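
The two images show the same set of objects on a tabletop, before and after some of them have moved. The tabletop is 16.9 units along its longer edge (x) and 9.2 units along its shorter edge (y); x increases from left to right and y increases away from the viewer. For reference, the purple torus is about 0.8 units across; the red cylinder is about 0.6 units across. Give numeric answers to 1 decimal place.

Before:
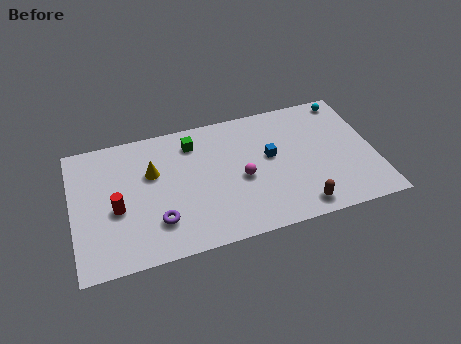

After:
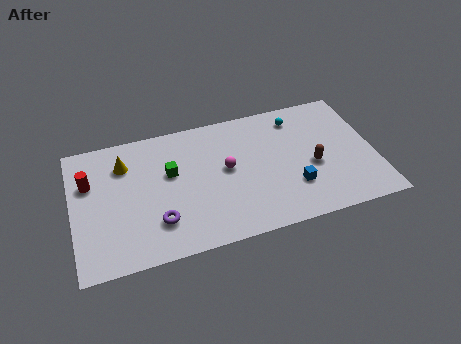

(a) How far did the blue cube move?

2.7

From (11.1, 5.2) to (12.2, 2.7), the blue cube covered √(1.1² + 2.5²) ≈ 2.7 units.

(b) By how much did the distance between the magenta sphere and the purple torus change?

-0.3

They were about 5.1 units apart before and 4.8 after — 0.3 units closer together.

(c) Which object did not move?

the purple torus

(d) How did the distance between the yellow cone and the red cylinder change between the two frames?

-0.7

The distance was about 2.9 in the first image and 2.2 in the second, so they moved 0.7 units closer together.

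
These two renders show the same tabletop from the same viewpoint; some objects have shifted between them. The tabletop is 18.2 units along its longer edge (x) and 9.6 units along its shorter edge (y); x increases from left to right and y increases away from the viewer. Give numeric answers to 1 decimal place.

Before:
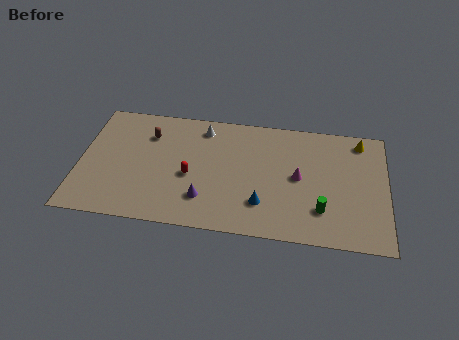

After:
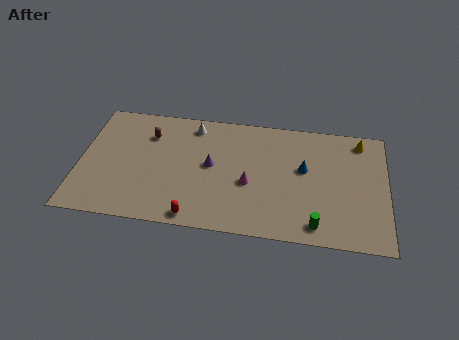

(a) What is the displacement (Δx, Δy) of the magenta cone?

(-2.9, -0.9)

The magenta cone was at about (13.0, 4.9) and moved to about (10.1, 4.0).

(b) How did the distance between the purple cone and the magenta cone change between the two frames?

-3.5

Before: roughly 6.0 units apart; after: 2.5. That's 3.5 units closer together.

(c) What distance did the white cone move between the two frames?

0.6

The white cone was near (7.2, 8.1) before and (6.6, 8.2) after, so it travelled √(0.6² + 0.1²) ≈ 0.6 units.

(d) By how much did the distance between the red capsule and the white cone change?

+3.3

Before: roughly 4.0 units apart; after: 7.3. That's 3.3 units further apart.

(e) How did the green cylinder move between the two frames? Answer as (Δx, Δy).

(-0.3, -1.2)

From the two frames, the green cylinder sits at roughly (14.4, 2.5) before and (14.1, 1.3) after.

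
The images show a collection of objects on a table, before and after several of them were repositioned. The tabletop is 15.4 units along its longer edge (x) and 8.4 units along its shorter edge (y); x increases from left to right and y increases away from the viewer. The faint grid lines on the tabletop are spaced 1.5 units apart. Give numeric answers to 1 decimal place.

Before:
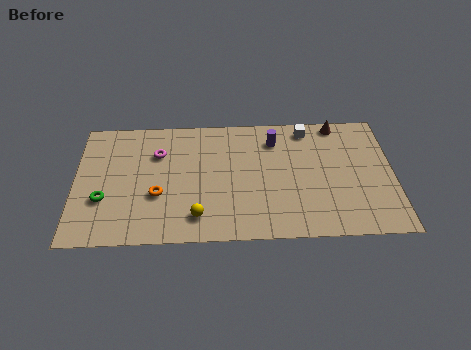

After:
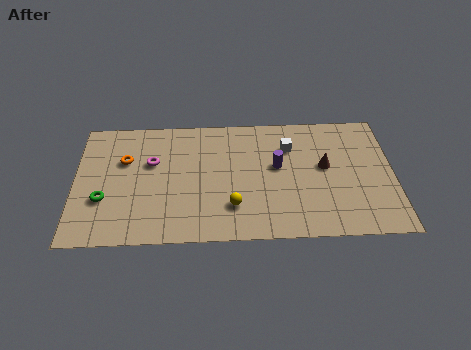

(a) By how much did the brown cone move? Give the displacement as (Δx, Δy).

(-0.7, -2.9)

From the two frames, the brown cone sits at roughly (12.8, 7.6) before and (12.1, 4.7) after.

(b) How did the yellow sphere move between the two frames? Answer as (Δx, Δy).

(1.7, 0.6)

The yellow sphere was at about (5.9, 1.6) and moved to about (7.6, 2.2).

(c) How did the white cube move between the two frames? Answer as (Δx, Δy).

(-0.9, -1.2)

The white cube was at about (11.3, 7.3) and moved to about (10.4, 6.1).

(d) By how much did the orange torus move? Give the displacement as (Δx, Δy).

(-1.6, 2.4)

The orange torus was at about (4.0, 3.1) and moved to about (2.4, 5.5).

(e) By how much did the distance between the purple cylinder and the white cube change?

-0.3

Before: roughly 1.7 units apart; after: 1.4. That's 0.3 units closer together.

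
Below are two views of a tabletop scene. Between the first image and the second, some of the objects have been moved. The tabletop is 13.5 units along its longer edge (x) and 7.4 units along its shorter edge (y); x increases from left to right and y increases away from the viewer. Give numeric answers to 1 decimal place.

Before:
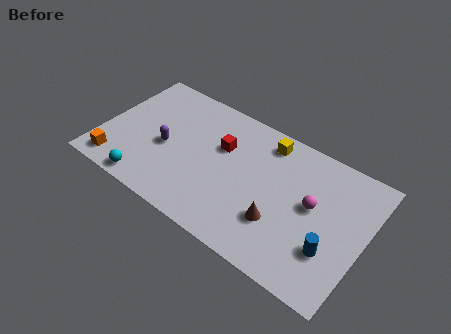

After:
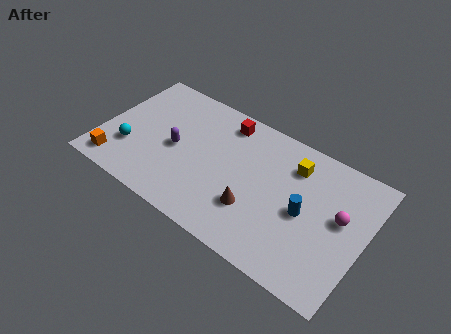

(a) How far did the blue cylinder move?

1.9

The blue cylinder moved from about (12.0, 2.3) to (10.5, 3.5), a distance of √(1.5² + 1.2²) ≈ 1.9.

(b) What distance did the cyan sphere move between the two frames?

1.9

From (2.8, 0.8) to (1.6, 2.3), the cyan sphere covered √(1.2² + 1.5²) ≈ 1.9 units.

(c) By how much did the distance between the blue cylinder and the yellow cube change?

-3.2

Before: roughly 5.6 units apart; after: 2.4. That's 3.2 units closer together.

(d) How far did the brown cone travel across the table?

1.3

From (9.4, 2.3) to (8.1, 2.3), the brown cone covered √(1.3² + 0.0²) ≈ 1.3 units.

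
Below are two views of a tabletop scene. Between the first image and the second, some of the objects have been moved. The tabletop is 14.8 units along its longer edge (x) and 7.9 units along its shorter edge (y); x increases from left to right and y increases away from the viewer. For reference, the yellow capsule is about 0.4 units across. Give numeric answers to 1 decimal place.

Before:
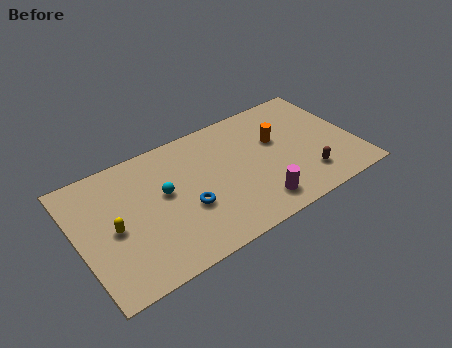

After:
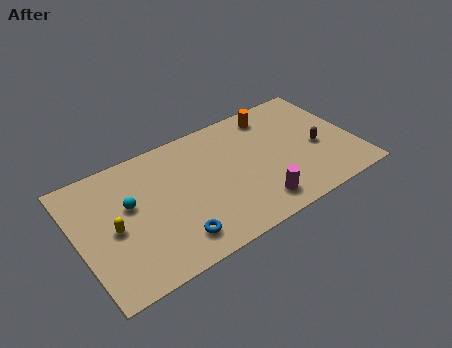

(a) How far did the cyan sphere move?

1.8

The cyan sphere moved from about (4.6, 4.5) to (2.8, 4.7), a distance of √(1.8² + 0.2²) ≈ 1.8.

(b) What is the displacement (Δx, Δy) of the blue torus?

(-0.9, -1.5)

The blue torus was at about (5.6, 3.0) and moved to about (4.7, 1.5).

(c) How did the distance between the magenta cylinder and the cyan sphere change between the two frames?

+1.6

Before: roughly 5.5 units apart; after: 7.1. That's 1.6 units further apart.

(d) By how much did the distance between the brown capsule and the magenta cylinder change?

+1.4

They were about 2.8 units apart before and 4.2 after — 1.4 units further apart.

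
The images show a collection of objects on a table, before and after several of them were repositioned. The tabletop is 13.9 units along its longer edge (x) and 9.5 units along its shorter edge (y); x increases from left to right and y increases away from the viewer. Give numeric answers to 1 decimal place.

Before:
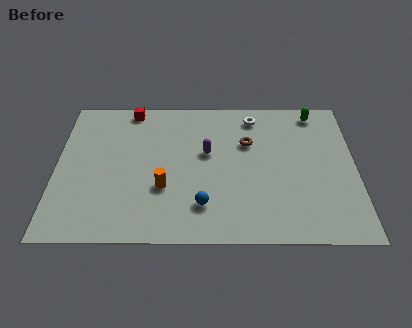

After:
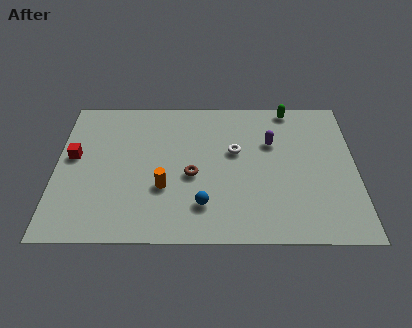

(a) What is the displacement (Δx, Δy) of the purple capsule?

(3.0, 0.7)

From the two frames, the purple capsule sits at roughly (7.0, 5.6) before and (10.0, 6.3) after.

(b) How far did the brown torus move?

3.4

The brown torus moved from about (8.9, 6.3) to (6.3, 4.1), a distance of √(2.6² + 2.2²) ≈ 3.4.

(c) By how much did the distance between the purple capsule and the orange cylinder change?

+2.8

Before: roughly 3.0 units apart; after: 5.8. That's 2.8 units further apart.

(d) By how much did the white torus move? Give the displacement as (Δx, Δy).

(-0.9, -2.4)

From the two frames, the white torus sits at roughly (9.2, 8.1) before and (8.3, 5.7) after.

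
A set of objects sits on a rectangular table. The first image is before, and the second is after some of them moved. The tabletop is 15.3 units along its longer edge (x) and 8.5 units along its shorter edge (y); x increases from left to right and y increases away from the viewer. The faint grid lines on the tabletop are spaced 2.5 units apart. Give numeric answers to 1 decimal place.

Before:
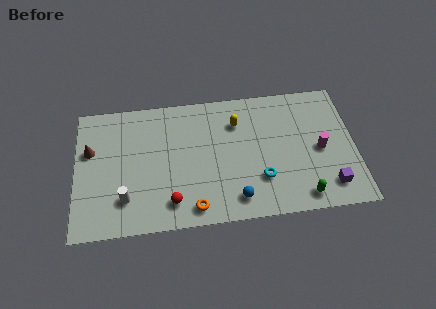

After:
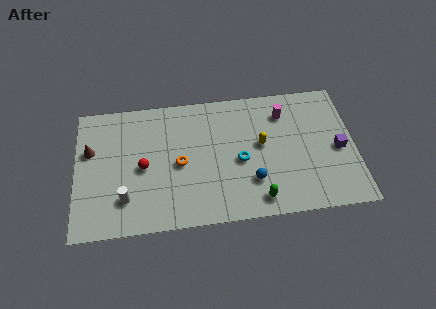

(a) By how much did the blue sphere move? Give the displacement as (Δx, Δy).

(0.9, 1.0)

The blue sphere started near (8.7, 1.4) and ended near (9.6, 2.4).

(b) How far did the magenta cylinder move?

3.2

The magenta cylinder was near (13.4, 4.0) before and (11.5, 6.6) after, so it travelled √(1.9² + 2.6²) ≈ 3.2 units.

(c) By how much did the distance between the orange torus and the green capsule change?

-0.9

Before: roughly 5.9 units apart; after: 5.0. That's 0.9 units closer together.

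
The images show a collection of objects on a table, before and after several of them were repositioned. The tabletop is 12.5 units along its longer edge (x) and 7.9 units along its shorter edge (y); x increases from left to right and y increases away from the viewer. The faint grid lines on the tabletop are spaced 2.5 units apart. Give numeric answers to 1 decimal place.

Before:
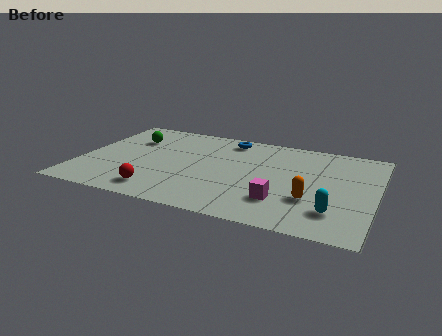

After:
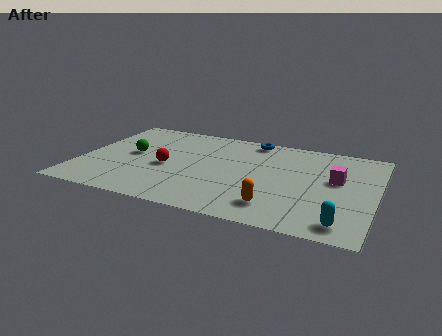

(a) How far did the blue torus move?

1.0

From (6.0, 6.8) to (7.0, 7.1), the blue torus covered √(1.0² + 0.3²) ≈ 1.0 units.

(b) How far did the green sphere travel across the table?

1.4

The green sphere was near (1.9, 5.6) before and (2.1, 4.2) after, so it travelled √(0.2² + 1.4²) ≈ 1.4 units.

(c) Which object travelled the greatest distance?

the magenta cube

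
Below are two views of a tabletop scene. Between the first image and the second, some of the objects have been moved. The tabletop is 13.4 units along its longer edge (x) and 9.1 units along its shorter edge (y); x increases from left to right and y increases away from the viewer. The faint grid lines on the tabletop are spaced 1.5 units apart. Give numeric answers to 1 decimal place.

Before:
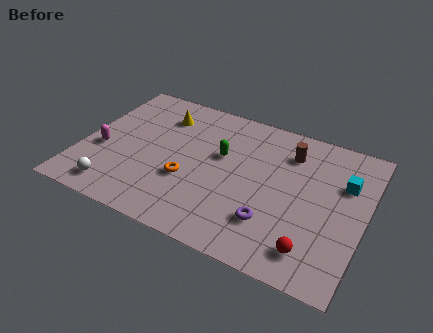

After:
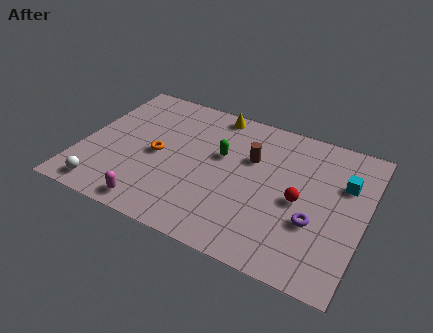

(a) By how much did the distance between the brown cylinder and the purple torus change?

-0.3

Before: roughly 4.6 units apart; after: 4.3. That's 0.3 units closer together.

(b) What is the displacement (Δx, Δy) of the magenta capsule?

(2.9, -2.6)

From the two frames, the magenta capsule sits at roughly (1.0, 3.6) before and (3.9, 1.0) after.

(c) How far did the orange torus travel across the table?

1.9

From (5.2, 3.3) to (3.6, 4.3), the orange torus covered √(1.6² + 1.0²) ≈ 1.9 units.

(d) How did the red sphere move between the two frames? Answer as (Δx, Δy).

(-0.9, 2.6)

The red sphere started near (11.3, 1.6) and ended near (10.4, 4.2).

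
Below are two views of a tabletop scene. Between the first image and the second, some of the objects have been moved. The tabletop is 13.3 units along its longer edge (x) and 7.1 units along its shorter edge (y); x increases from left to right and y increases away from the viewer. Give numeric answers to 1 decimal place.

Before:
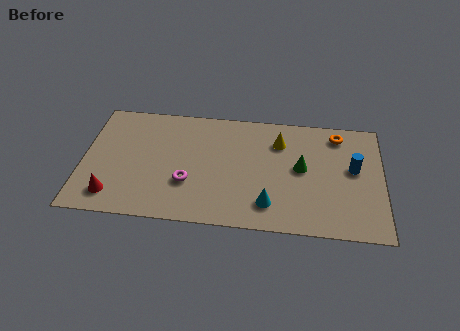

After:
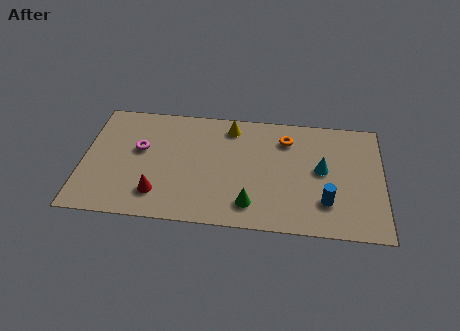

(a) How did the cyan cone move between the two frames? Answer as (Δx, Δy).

(2.3, 2.3)

The cyan cone was at about (8.3, 1.5) and moved to about (10.6, 3.8).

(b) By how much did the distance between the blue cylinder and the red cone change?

-3.5

They were about 10.9 units apart before and 7.4 after — 3.5 units closer together.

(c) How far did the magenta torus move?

2.8

The magenta torus was near (4.7, 2.4) before and (2.5, 4.2) after, so it travelled √(2.2² + 1.8²) ≈ 2.8 units.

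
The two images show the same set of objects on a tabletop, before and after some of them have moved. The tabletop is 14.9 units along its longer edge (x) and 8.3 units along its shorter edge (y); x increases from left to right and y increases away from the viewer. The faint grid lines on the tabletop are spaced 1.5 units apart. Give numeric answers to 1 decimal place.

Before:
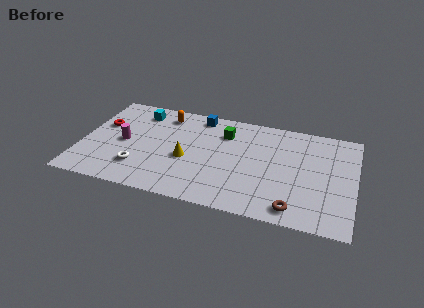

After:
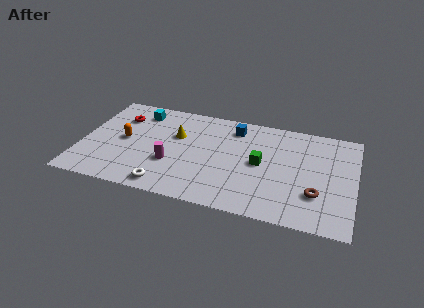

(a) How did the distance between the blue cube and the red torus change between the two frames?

+0.7

They were about 5.6 units apart before and 6.3 after — 0.7 units further apart.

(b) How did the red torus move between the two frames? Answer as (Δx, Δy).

(0.9, 0.9)

From the two frames, the red torus sits at roughly (1.0, 5.2) before and (1.9, 6.1) after.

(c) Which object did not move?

the cyan cube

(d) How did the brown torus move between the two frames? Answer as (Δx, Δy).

(1.1, 1.4)

The brown torus was at about (11.8, 1.1) and moved to about (12.9, 2.5).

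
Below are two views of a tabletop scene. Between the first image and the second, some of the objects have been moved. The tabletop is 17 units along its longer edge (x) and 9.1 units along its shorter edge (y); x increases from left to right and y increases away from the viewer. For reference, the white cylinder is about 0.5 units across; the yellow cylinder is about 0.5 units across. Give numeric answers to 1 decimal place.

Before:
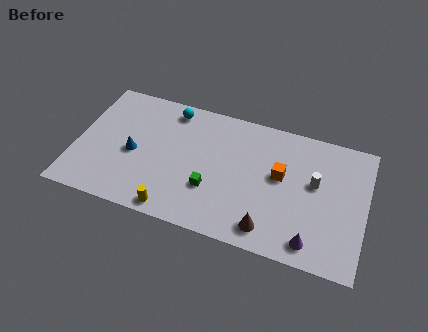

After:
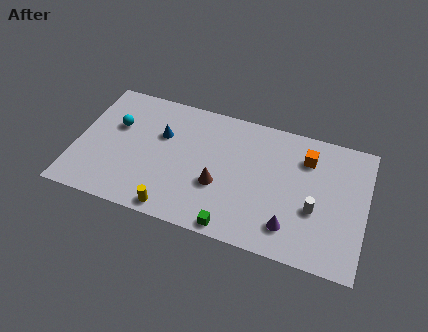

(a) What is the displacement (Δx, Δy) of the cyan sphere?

(-3.1, -2.1)

The cyan sphere started near (5.3, 7.9) and ended near (2.2, 5.8).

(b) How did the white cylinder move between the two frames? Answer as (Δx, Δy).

(0.1, -1.8)

The white cylinder was at about (14.0, 5.3) and moved to about (14.1, 3.5).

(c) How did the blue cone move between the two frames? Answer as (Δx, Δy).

(1.5, 1.8)

The blue cone started near (3.4, 4.1) and ended near (4.9, 5.9).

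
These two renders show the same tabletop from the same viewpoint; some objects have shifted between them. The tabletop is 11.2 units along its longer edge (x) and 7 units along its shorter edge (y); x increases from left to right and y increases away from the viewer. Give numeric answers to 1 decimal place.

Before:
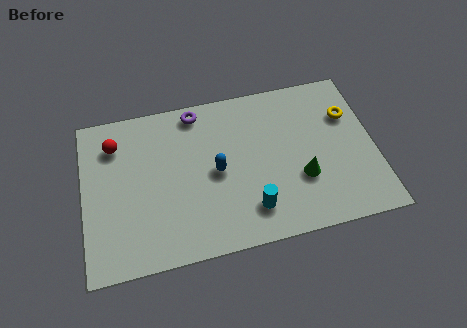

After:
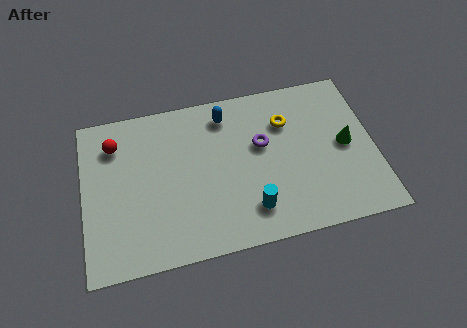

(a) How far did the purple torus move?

3.1

The purple torus was near (4.5, 6.2) before and (6.9, 4.2) after, so it travelled √(2.4² + 2.0²) ≈ 3.1 units.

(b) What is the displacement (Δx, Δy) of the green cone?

(1.8, 1.1)

From the two frames, the green cone sits at roughly (8.3, 2.4) before and (10.1, 3.5) after.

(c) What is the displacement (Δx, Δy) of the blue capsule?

(0.5, 2.4)

The blue capsule was at about (5.1, 3.4) and moved to about (5.6, 5.8).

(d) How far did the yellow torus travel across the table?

2.4

From (10.3, 4.8) to (7.9, 5.0), the yellow torus covered √(2.4² + 0.2²) ≈ 2.4 units.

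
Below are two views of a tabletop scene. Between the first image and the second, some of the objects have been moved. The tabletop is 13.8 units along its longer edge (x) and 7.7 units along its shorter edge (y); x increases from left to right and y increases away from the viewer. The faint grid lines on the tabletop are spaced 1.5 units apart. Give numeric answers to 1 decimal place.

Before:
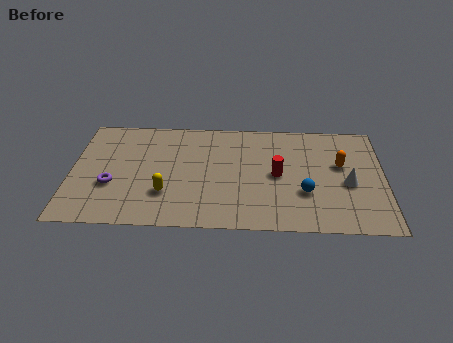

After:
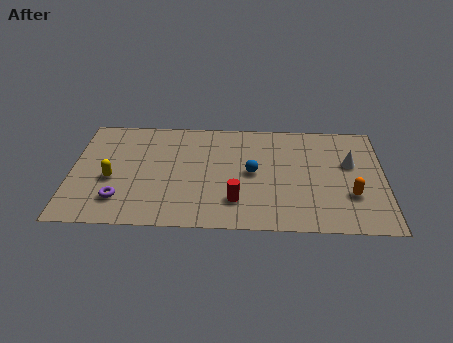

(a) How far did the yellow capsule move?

2.6

The yellow capsule was near (4.2, 2.3) before and (1.8, 3.2) after, so it travelled √(2.4² + 0.9²) ≈ 2.6 units.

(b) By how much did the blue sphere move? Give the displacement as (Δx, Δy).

(-2.3, 1.3)

From the two frames, the blue sphere sits at roughly (10.3, 2.6) before and (8.0, 3.9) after.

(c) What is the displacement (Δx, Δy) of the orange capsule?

(0.4, -2.1)

The orange capsule started near (11.9, 4.6) and ended near (12.3, 2.5).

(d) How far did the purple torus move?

1.1

From (1.8, 2.8) to (2.2, 1.8), the purple torus covered √(0.4² + 1.0²) ≈ 1.1 units.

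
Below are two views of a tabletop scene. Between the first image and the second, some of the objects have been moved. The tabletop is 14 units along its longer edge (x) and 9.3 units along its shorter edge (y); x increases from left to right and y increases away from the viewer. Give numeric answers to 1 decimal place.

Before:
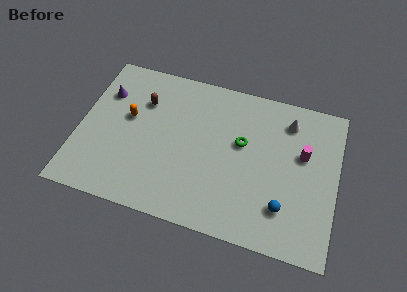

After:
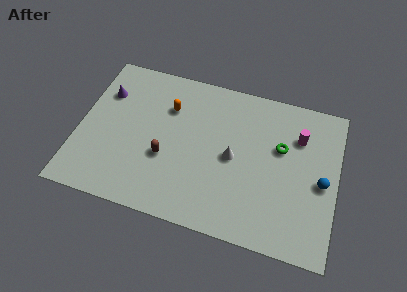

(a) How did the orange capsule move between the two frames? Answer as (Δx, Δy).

(2.1, 1.2)

The orange capsule started near (2.6, 5.4) and ended near (4.7, 6.6).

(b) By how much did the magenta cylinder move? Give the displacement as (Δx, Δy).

(-0.3, 1.0)

The magenta cylinder started near (12.1, 5.7) and ended near (11.8, 6.7).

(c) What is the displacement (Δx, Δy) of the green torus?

(2.1, 0.3)

The green torus was at about (8.8, 5.5) and moved to about (10.9, 5.8).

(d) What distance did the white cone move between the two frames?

4.1

From (11.2, 7.5) to (8.4, 4.5), the white cone covered √(2.8² + 3.0²) ≈ 4.1 units.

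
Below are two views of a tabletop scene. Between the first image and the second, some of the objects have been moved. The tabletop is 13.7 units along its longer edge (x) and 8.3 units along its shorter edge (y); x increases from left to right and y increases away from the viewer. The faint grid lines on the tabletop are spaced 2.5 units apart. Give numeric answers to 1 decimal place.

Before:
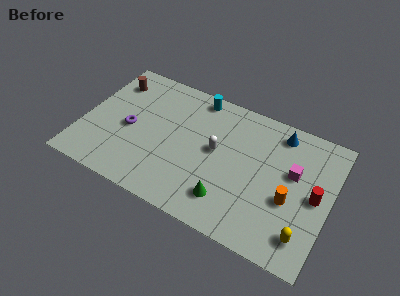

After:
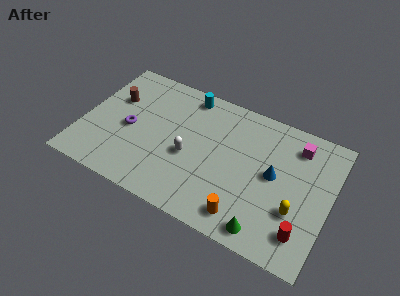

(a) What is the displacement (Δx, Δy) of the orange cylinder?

(-2.2, -2.0)

The orange cylinder started near (11.6, 3.3) and ended near (9.4, 1.3).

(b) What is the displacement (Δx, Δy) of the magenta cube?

(0.0, 1.7)

The magenta cube started near (11.6, 5.0) and ended near (11.6, 6.7).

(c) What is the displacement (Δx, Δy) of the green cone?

(2.2, -0.8)

The green cone was at about (8.4, 1.8) and moved to about (10.6, 1.0).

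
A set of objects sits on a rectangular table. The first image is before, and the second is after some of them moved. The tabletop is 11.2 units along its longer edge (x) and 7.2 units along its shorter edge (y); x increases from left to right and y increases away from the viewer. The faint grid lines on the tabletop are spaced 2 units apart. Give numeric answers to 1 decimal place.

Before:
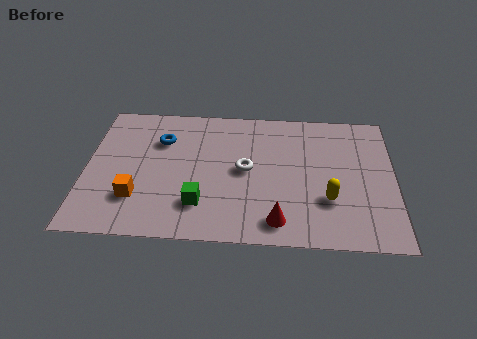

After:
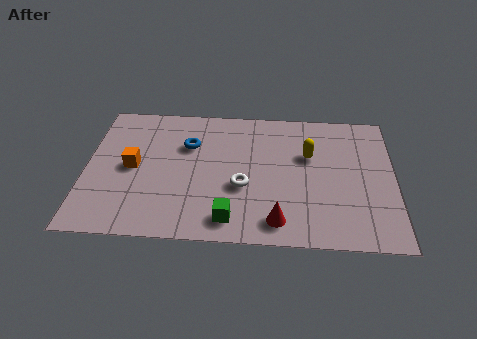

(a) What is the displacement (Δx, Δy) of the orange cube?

(-0.2, 1.6)

The orange cube was at about (1.9, 2.0) and moved to about (1.7, 3.6).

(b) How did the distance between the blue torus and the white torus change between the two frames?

-0.5

The distance was about 3.4 in the first image and 2.9 in the second, so they moved 0.5 units closer together.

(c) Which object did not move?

the red cone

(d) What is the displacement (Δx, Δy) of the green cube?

(1.1, -0.7)

The green cube started near (4.2, 1.8) and ended near (5.3, 1.1).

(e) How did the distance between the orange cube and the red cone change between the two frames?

+0.7

The distance was about 5.2 in the first image and 5.9 in the second, so they moved 0.7 units further apart.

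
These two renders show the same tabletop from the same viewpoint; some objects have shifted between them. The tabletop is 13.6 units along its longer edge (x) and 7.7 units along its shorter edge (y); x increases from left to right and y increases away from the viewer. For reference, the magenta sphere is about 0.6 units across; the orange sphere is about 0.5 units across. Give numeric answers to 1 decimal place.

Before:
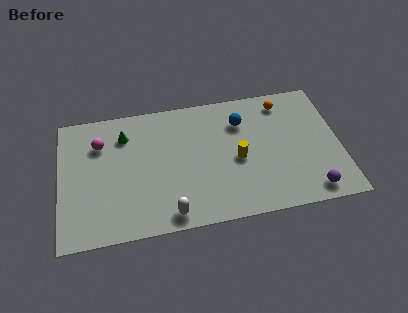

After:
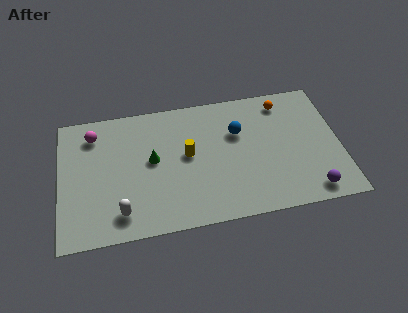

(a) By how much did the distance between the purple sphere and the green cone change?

-1.9

They were about 10.1 units apart before and 8.2 after — 1.9 units closer together.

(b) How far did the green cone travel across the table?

2.1

The green cone moved from about (3.2, 5.9) to (4.5, 4.2), a distance of √(1.3² + 1.7²) ≈ 2.1.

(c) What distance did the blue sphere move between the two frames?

0.6

From (8.9, 5.7) to (8.7, 5.1), the blue sphere covered √(0.2² + 0.6²) ≈ 0.6 units.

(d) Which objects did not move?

the purple sphere and the orange sphere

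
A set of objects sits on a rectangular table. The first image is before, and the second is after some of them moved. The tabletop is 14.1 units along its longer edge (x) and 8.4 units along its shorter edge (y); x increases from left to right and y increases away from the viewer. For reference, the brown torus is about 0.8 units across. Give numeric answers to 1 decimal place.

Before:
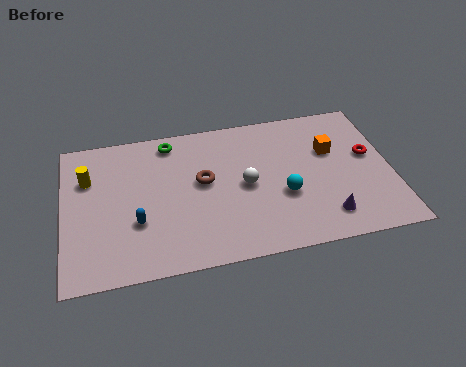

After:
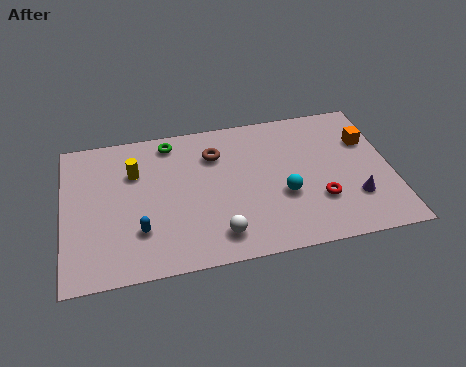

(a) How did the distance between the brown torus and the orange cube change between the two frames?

+1.0

They were about 5.6 units apart before and 6.6 after — 1.0 units further apart.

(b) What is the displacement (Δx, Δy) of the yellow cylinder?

(2.0, 0.0)

The yellow cylinder was at about (1.1, 5.8) and moved to about (3.1, 5.8).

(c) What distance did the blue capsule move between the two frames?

0.5

The blue capsule was near (3.1, 2.9) before and (3.2, 2.4) after, so it travelled √(0.1² + 0.5²) ≈ 0.5 units.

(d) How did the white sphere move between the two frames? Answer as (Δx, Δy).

(-1.3, -2.6)

From the two frames, the white sphere sits at roughly (7.8, 4.1) before and (6.5, 1.5) after.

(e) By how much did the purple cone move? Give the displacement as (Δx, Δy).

(1.3, 0.8)

The purple cone was at about (11.1, 1.6) and moved to about (12.4, 2.4).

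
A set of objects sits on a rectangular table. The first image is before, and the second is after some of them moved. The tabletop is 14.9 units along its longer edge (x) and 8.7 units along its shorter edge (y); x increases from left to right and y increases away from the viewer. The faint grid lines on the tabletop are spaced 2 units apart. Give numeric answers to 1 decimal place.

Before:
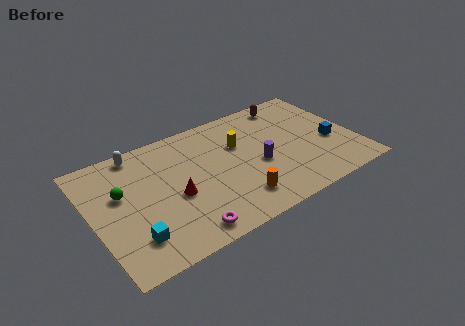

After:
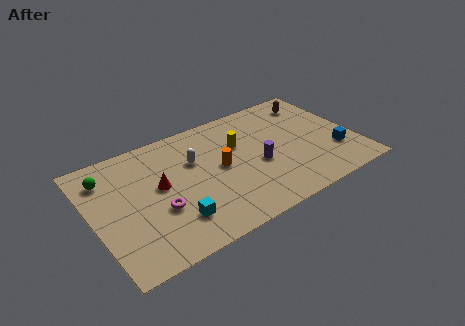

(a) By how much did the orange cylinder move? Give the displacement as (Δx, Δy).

(-0.5, 2.7)

The orange cylinder started near (7.7, 1.8) and ended near (7.2, 4.5).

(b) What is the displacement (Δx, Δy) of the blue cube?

(0.1, -0.9)

From the two frames, the blue cube sits at roughly (13.5, 3.5) before and (13.6, 2.6) after.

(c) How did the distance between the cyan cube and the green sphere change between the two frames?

+2.3

The distance was about 3.3 in the first image and 5.6 in the second, so they moved 2.3 units further apart.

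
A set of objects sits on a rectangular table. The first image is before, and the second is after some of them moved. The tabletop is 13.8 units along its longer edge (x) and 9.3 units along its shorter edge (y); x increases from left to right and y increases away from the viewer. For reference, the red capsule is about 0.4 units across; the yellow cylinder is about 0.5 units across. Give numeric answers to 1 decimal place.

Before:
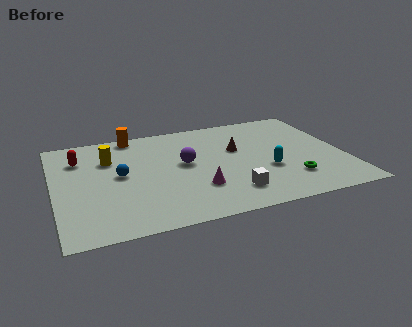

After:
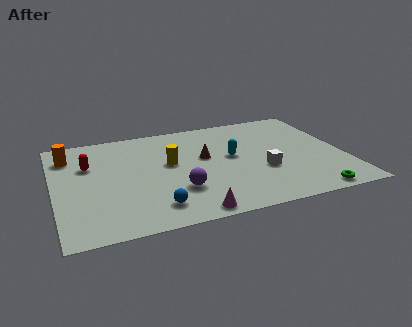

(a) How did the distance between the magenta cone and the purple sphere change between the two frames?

-0.4

Before: roughly 2.4 units apart; after: 2.0. That's 0.4 units closer together.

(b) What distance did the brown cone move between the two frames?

1.6

The brown cone moved from about (8.8, 5.7) to (7.2, 5.4), a distance of √(1.6² + 0.3²) ≈ 1.6.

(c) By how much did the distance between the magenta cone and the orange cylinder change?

+2.0

They were about 6.4 units apart before and 8.4 after — 2.0 units further apart.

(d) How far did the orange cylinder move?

3.4

From (4.0, 8.5) to (0.8, 7.3), the orange cylinder covered √(3.2² + 1.2²) ≈ 3.4 units.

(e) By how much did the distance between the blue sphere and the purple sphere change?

-1.5

They were about 3.1 units apart before and 1.6 after — 1.5 units closer together.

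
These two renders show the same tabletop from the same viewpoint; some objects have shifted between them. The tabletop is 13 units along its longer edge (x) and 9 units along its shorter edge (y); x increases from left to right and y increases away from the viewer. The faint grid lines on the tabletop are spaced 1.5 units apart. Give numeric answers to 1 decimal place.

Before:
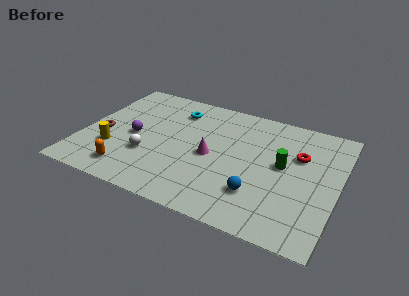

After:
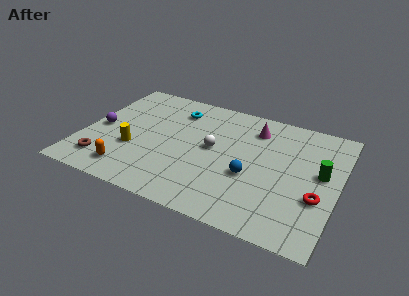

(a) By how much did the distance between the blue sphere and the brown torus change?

-0.8

They were about 8.3 units apart before and 7.5 after — 0.8 units closer together.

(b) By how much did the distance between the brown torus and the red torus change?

+0.7

They were about 10.1 units apart before and 10.8 after — 0.7 units further apart.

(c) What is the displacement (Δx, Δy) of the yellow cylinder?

(1.0, 0.4)

The yellow cylinder was at about (1.7, 2.8) and moved to about (2.7, 3.2).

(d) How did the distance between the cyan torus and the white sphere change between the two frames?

-1.0

Before: roughly 4.2 units apart; after: 3.2. That's 1.0 units closer together.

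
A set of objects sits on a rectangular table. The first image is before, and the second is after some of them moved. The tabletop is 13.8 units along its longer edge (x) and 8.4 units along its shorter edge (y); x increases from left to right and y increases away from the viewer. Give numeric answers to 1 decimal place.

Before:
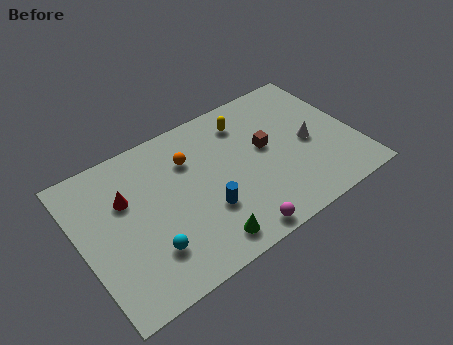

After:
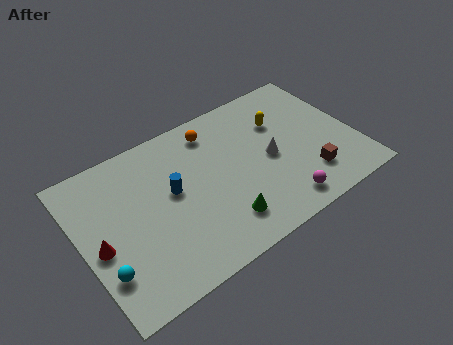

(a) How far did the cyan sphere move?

2.2

From (3.0, 2.2) to (0.8, 2.3), the cyan sphere covered √(2.2² + 0.1²) ≈ 2.2 units.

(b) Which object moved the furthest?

the brown cube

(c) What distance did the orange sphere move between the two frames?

1.7

From (5.7, 6.0) to (7.1, 7.0), the orange sphere covered √(1.4² + 1.0²) ≈ 1.7 units.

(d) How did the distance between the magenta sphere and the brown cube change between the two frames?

-2.7

The distance was about 4.5 in the first image and 1.8 in the second, so they moved 2.7 units closer together.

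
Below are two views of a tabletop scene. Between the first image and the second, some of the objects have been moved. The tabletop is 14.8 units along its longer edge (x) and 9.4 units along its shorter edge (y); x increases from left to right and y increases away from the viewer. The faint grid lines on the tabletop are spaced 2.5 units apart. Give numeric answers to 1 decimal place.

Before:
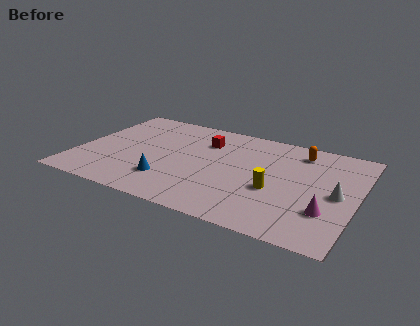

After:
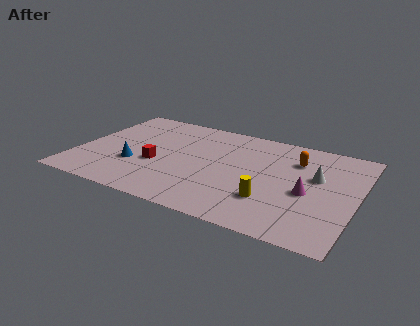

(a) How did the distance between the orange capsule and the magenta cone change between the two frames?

-2.4

The distance was about 5.3 in the first image and 2.9 in the second, so they moved 2.4 units closer together.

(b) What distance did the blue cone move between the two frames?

2.1

The blue cone was near (5.1, 2.4) before and (3.2, 3.2) after, so it travelled √(1.9² + 0.8²) ≈ 2.1 units.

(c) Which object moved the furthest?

the red cube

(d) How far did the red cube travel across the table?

3.9

From (6.5, 6.9) to (4.3, 3.7), the red cube covered √(2.2² + 3.2²) ≈ 3.9 units.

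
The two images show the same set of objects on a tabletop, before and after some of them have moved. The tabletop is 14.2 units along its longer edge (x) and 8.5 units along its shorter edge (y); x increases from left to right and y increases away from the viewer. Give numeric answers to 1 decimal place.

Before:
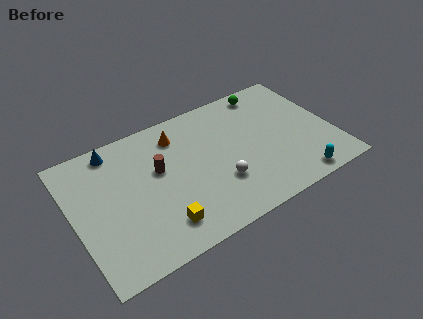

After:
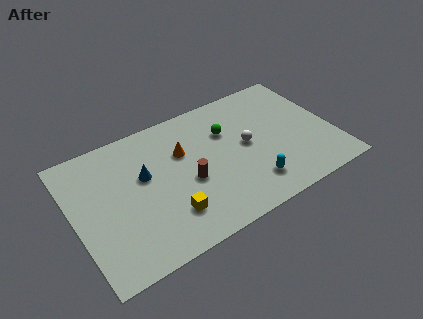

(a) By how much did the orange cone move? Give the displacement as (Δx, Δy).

(0.1, -1.2)

The orange cone was at about (6.0, 6.8) and moved to about (6.1, 5.6).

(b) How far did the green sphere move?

3.1

The green sphere moved from about (11.2, 7.5) to (8.6, 5.8), a distance of √(2.6² + 1.7²) ≈ 3.1.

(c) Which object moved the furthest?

the green sphere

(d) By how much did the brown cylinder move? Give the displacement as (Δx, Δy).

(1.4, -1.5)

The brown cylinder was at about (4.7, 5.1) and moved to about (6.1, 3.6).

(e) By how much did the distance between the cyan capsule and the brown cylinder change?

-4.5

They were about 8.2 units apart before and 3.7 after — 4.5 units closer together.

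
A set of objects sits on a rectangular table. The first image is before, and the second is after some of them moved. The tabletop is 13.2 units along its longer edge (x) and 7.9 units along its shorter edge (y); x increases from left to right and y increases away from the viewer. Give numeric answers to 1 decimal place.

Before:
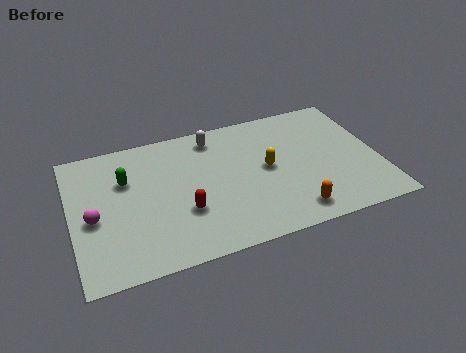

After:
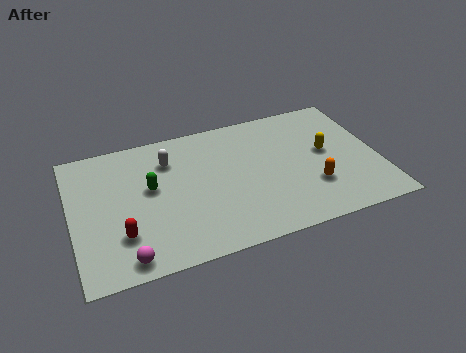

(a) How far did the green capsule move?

1.3

From (2.4, 5.3) to (3.4, 4.5), the green capsule covered √(1.0² + 0.8²) ≈ 1.3 units.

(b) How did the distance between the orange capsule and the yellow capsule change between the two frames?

-0.9

The distance was about 3.0 in the first image and 2.1 in the second, so they moved 0.9 units closer together.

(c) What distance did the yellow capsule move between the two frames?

2.6

The yellow capsule was near (8.4, 4.1) before and (11.0, 4.3) after, so it travelled √(2.6² + 0.2²) ≈ 2.6 units.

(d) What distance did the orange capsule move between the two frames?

1.6

The orange capsule moved from about (9.2, 1.2) to (10.2, 2.4), a distance of √(1.0² + 1.2²) ≈ 1.6.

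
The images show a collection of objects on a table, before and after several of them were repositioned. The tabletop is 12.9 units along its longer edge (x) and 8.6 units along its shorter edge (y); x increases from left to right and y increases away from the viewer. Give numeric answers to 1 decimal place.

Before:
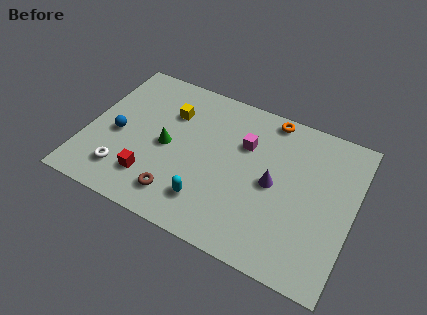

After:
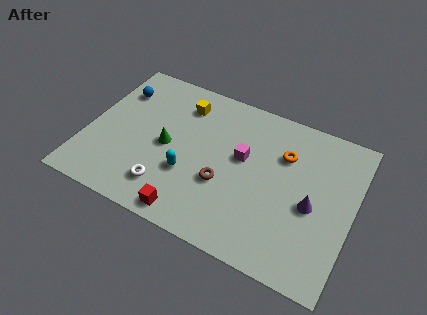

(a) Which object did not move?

the green cone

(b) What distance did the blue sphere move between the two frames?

2.6

The blue sphere was near (1.5, 3.8) before and (1.1, 6.4) after, so it travelled √(0.4² + 2.6²) ≈ 2.6 units.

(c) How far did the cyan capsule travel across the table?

1.6

From (6.2, 1.9) to (5.1, 3.0), the cyan capsule covered √(1.1² + 1.1²) ≈ 1.6 units.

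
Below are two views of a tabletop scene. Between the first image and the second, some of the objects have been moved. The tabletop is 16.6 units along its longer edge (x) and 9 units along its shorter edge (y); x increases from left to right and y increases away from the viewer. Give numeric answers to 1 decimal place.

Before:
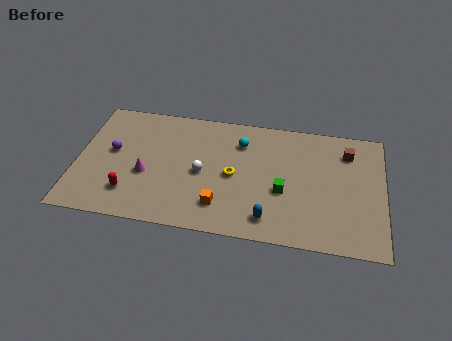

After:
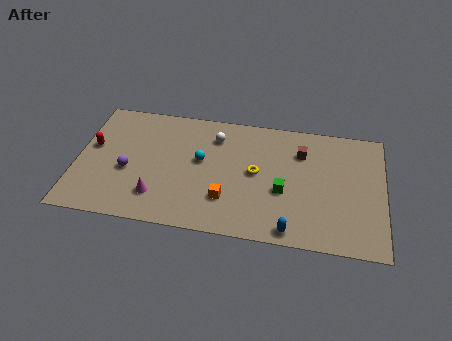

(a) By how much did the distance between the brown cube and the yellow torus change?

-3.6

The distance was about 6.7 in the first image and 3.1 in the second, so they moved 3.6 units closer together.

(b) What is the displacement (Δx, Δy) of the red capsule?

(-2.2, 3.1)

From the two frames, the red capsule sits at roughly (3.0, 2.1) before and (0.8, 5.2) after.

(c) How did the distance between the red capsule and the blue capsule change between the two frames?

+4.2

They were about 7.5 units apart before and 11.7 after — 4.2 units further apart.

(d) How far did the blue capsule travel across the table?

1.3

The blue capsule moved from about (10.5, 1.5) to (11.7, 0.9), a distance of √(1.2² + 0.6²) ≈ 1.3.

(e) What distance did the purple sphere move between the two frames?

1.6

From (1.9, 5.0) to (2.8, 3.7), the purple sphere covered √(0.9² + 1.3²) ≈ 1.6 units.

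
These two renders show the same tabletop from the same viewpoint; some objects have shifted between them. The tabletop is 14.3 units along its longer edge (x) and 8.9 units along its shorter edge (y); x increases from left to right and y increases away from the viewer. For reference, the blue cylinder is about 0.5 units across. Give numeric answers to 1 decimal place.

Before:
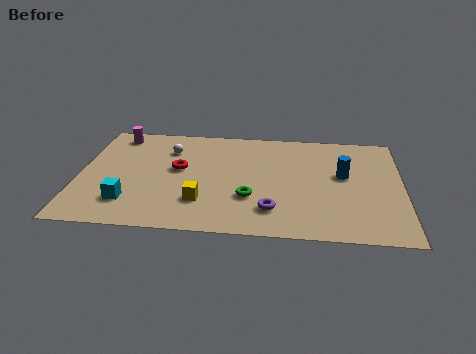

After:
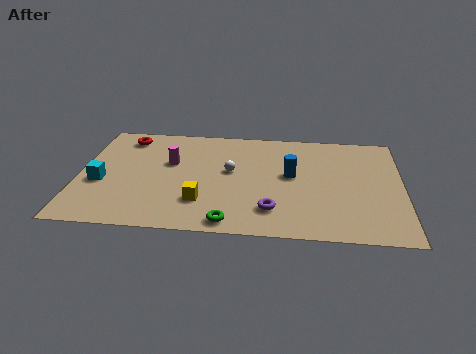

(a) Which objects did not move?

the yellow cube and the purple torus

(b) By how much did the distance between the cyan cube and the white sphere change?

+1.1

The distance was about 4.8 in the first image and 5.9 in the second, so they moved 1.1 units further apart.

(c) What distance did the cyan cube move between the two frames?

2.0

The cyan cube moved from about (2.3, 2.1) to (1.0, 3.6), a distance of √(1.3² + 1.5²) ≈ 2.0.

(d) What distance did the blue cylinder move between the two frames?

2.3

The blue cylinder was near (11.7, 5.1) before and (9.4, 4.9) after, so it travelled √(2.3² + 0.2²) ≈ 2.3 units.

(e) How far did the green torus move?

2.2

The green torus was near (7.6, 2.9) before and (6.8, 0.9) after, so it travelled √(0.8² + 2.0²) ≈ 2.2 units.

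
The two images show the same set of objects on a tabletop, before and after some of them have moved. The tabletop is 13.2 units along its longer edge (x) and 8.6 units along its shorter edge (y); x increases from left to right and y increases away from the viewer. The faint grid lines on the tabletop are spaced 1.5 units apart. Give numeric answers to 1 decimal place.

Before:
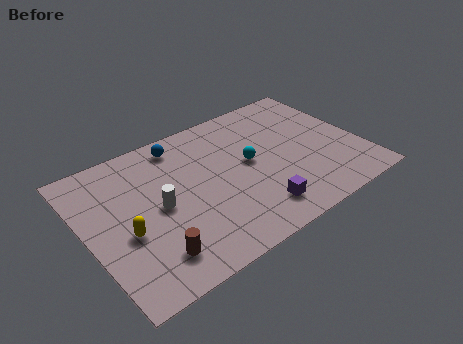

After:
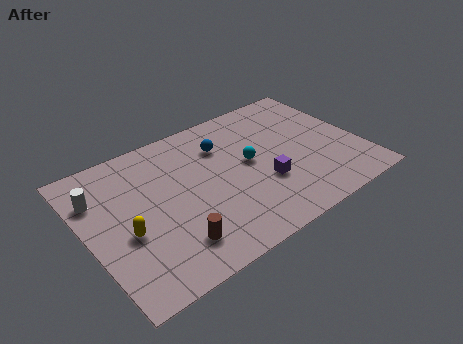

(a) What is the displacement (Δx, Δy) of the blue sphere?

(1.9, -1.1)

The blue sphere started near (5.0, 7.4) and ended near (6.9, 6.3).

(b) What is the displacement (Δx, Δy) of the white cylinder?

(-2.6, 2.0)

The white cylinder was at about (3.4, 4.2) and moved to about (0.8, 6.2).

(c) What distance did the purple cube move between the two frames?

1.6

From (7.6, 1.6) to (8.3, 3.0), the purple cube covered √(0.7² + 1.4²) ≈ 1.6 units.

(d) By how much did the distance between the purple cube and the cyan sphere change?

-1.4

They were about 3.0 units apart before and 1.6 after — 1.4 units closer together.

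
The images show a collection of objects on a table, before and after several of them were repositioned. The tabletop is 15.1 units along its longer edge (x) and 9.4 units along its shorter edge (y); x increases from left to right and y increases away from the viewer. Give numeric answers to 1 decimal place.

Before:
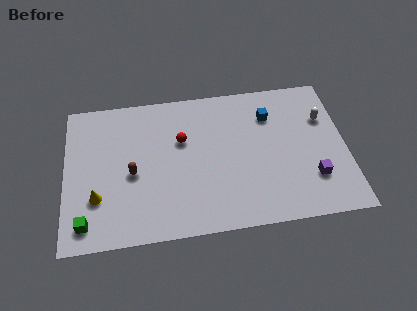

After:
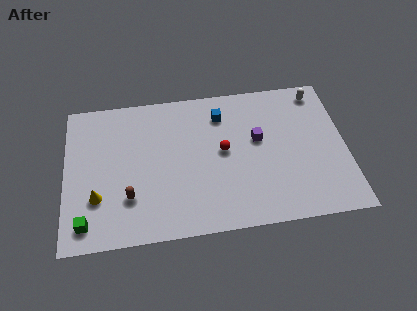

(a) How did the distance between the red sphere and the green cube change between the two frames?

+1.3

Before: roughly 6.9 units apart; after: 8.2. That's 1.3 units further apart.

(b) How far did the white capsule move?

1.8

The white capsule moved from about (14.0, 6.4) to (13.8, 8.2), a distance of √(0.2² + 1.8²) ≈ 1.8.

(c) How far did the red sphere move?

2.4

The red sphere moved from about (6.3, 6.0) to (8.5, 5.0), a distance of √(2.2² + 1.0²) ≈ 2.4.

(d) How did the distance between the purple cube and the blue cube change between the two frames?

-2.2

The distance was about 4.9 in the first image and 2.7 in the second, so they moved 2.2 units closer together.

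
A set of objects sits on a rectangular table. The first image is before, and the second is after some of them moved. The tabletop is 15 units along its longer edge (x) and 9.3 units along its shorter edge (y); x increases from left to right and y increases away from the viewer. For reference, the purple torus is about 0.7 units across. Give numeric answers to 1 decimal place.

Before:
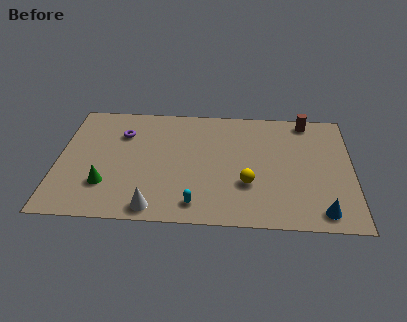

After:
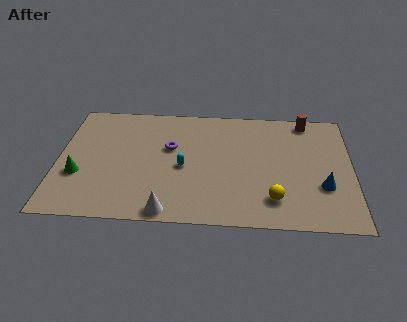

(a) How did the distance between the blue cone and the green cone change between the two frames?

+1.4

Before: roughly 11.0 units apart; after: 12.4. That's 1.4 units further apart.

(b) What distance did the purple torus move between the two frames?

2.7

The purple torus moved from about (3.2, 6.7) to (5.7, 5.7), a distance of √(2.5² + 1.0²) ≈ 2.7.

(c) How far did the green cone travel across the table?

1.6

The green cone was near (2.5, 2.6) before and (1.1, 3.3) after, so it travelled √(1.4² + 0.7²) ≈ 1.6 units.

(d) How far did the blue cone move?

1.9

From (13.4, 1.2) to (13.5, 3.1), the blue cone covered √(0.1² + 1.9²) ≈ 1.9 units.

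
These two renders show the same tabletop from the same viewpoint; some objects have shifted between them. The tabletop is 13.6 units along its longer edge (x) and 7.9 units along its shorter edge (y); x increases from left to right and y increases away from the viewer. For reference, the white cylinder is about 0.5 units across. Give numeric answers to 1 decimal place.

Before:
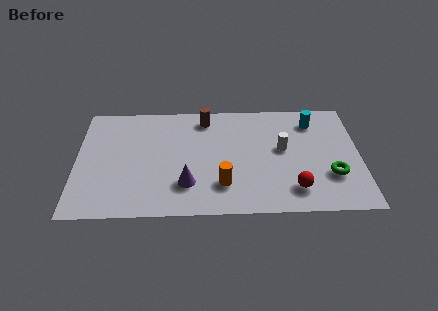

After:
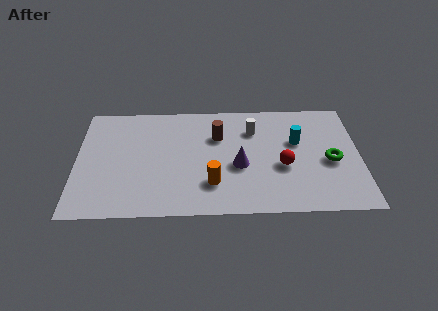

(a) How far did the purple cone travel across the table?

2.8

From (5.3, 2.1) to (7.8, 3.3), the purple cone covered √(2.5² + 1.2²) ≈ 2.8 units.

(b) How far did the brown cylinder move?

1.4

From (6.2, 6.7) to (6.8, 5.4), the brown cylinder covered √(0.6² + 1.3²) ≈ 1.4 units.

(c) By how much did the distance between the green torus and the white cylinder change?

+1.4

They were about 3.0 units apart before and 4.4 after — 1.4 units further apart.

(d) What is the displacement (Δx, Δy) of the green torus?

(0.0, 1.0)

The green torus started near (12.2, 2.5) and ended near (12.2, 3.5).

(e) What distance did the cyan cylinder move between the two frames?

1.6

From (11.4, 6.3) to (10.6, 4.9), the cyan cylinder covered √(0.8² + 1.4²) ≈ 1.6 units.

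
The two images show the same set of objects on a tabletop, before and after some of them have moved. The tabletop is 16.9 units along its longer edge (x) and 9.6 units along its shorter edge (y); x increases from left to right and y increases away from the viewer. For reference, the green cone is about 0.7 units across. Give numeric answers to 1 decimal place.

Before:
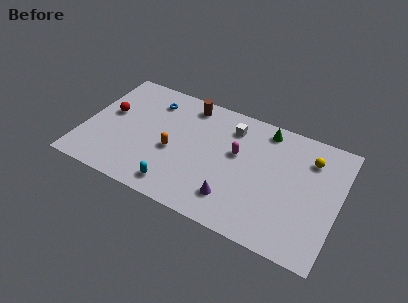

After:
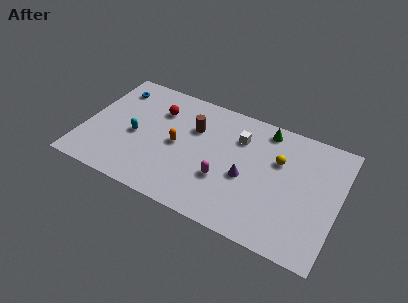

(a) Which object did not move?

the green cone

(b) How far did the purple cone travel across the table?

2.1

From (10.3, 2.1) to (10.9, 4.1), the purple cone covered √(0.6² + 2.0²) ≈ 2.1 units.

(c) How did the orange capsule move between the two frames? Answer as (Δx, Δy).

(0.2, 0.6)

From the two frames, the orange capsule sits at roughly (6.0, 4.1) before and (6.2, 4.7) after.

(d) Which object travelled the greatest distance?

the cyan capsule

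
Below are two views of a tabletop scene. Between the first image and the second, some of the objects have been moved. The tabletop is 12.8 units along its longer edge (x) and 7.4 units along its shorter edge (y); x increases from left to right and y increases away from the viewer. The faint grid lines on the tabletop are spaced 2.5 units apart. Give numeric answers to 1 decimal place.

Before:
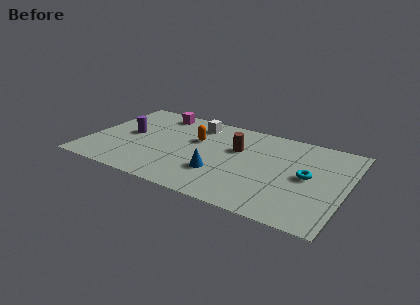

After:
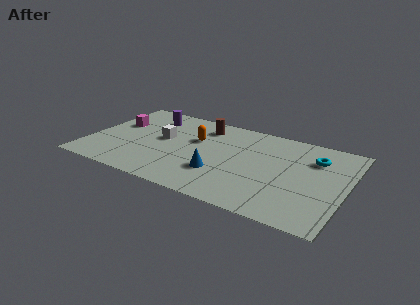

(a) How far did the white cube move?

2.4

From (5.0, 6.1) to (3.6, 4.1), the white cube covered √(1.4² + 2.0²) ≈ 2.4 units.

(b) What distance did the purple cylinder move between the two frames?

2.1

The purple cylinder moved from about (1.9, 3.9) to (2.7, 5.8), a distance of √(0.8² + 1.9²) ≈ 2.1.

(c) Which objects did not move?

the orange capsule and the blue cone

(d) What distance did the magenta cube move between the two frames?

2.5

From (3.0, 6.4) to (1.2, 4.6), the magenta cube covered √(1.8² + 1.8²) ≈ 2.5 units.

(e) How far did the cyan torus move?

1.6

From (10.9, 3.8) to (11.1, 5.4), the cyan torus covered √(0.2² + 1.6²) ≈ 1.6 units.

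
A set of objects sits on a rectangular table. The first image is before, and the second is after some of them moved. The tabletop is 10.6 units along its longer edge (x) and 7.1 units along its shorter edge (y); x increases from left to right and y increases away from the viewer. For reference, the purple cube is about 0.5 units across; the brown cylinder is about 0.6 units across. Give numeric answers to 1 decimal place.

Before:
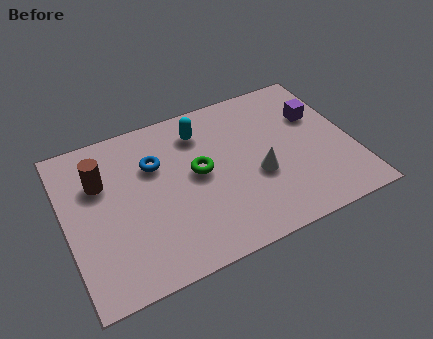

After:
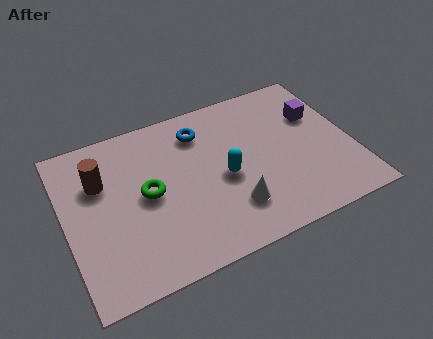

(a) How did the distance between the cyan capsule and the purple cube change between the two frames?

-0.4

Before: roughly 4.4 units apart; after: 4.0. That's 0.4 units closer together.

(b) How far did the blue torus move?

2.0

The blue torus was near (3.4, 4.8) before and (5.2, 5.6) after, so it travelled √(1.8² + 0.8²) ≈ 2.0 units.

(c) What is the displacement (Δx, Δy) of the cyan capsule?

(0.6, -2.4)

The cyan capsule was at about (5.2, 5.6) and moved to about (5.8, 3.2).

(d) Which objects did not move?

the brown cylinder and the purple cube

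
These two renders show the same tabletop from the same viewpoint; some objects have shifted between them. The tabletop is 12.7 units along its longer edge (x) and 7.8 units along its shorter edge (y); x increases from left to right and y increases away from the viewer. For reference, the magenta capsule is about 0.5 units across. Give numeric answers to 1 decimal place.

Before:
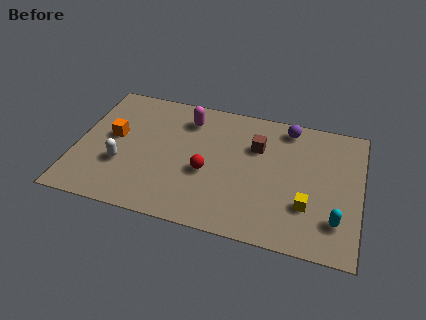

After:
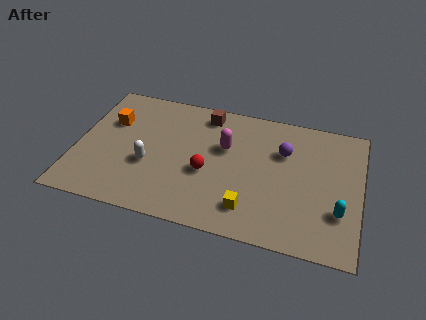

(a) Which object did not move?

the red sphere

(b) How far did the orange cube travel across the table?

0.9

The orange cube was near (1.6, 4.3) before and (1.4, 5.2) after, so it travelled √(0.2² + 0.9²) ≈ 0.9 units.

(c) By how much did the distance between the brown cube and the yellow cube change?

+1.8

They were about 3.8 units apart before and 5.6 after — 1.8 units further apart.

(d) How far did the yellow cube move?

2.6

The yellow cube moved from about (10.4, 2.4) to (7.9, 1.6), a distance of √(2.5² + 0.8²) ≈ 2.6.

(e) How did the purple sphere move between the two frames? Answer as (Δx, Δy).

(-0.1, -1.5)

The purple sphere started near (9.3, 6.8) and ended near (9.2, 5.3).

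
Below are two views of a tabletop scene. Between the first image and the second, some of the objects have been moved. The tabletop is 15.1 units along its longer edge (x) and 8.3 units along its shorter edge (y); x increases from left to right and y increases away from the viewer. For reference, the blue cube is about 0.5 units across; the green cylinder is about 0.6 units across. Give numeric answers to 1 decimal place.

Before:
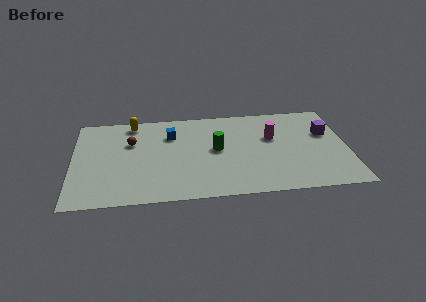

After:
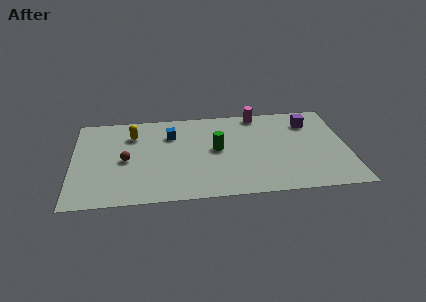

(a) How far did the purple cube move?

1.4

From (14.0, 5.3) to (13.1, 6.4), the purple cube covered √(0.9² + 1.1²) ≈ 1.4 units.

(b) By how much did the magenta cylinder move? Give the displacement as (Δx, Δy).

(-0.7, 2.3)

The magenta cylinder was at about (11.0, 5.2) and moved to about (10.3, 7.5).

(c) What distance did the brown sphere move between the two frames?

1.6

The brown sphere moved from about (3.2, 5.5) to (2.9, 3.9), a distance of √(0.3² + 1.6²) ≈ 1.6.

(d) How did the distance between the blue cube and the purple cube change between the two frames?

-0.9

Before: roughly 8.6 units apart; after: 7.7. That's 0.9 units closer together.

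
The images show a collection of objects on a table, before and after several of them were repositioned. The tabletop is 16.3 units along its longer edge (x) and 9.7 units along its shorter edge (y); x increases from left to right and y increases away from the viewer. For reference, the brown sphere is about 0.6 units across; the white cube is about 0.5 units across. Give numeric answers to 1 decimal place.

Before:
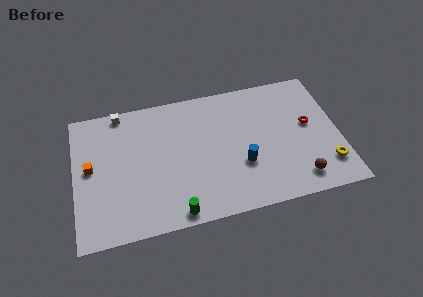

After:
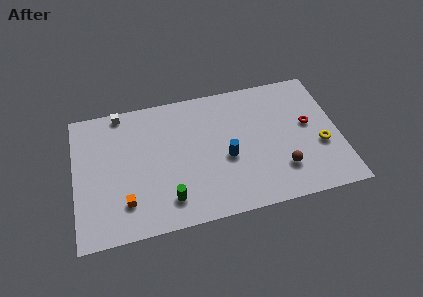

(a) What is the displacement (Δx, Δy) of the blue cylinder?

(-0.9, 0.7)

The blue cylinder was at about (10.2, 3.4) and moved to about (9.3, 4.1).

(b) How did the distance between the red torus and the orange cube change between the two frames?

-1.6

The distance was about 13.5 in the first image and 11.9 in the second, so they moved 1.6 units closer together.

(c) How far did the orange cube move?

3.5

The orange cube moved from about (1.0, 5.2) to (3.0, 2.3), a distance of √(2.0² + 2.9²) ≈ 3.5.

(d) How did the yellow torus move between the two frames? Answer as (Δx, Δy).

(-0.3, 1.5)

The yellow torus started near (15.4, 2.2) and ended near (15.1, 3.7).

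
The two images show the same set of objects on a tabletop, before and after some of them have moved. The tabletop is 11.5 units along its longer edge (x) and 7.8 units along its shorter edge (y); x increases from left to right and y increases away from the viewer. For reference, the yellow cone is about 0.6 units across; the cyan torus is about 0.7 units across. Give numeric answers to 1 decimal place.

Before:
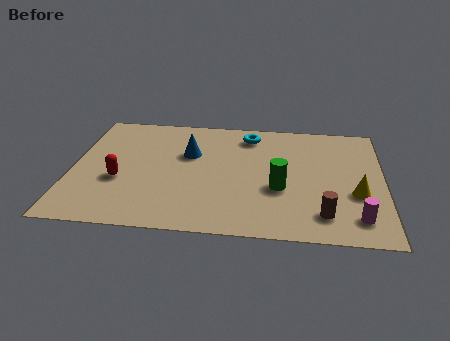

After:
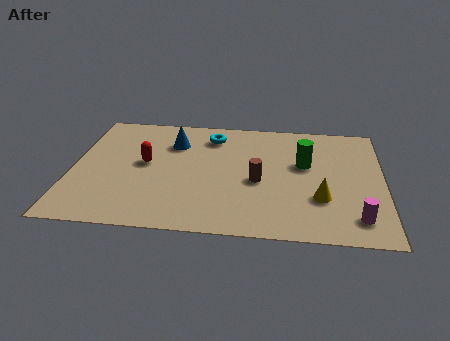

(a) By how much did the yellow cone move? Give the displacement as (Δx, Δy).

(-1.3, -0.4)

The yellow cone started near (10.5, 2.9) and ended near (9.2, 2.5).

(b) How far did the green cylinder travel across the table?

1.9

From (7.7, 3.0) to (8.6, 4.7), the green cylinder covered √(0.9² + 1.7²) ≈ 1.9 units.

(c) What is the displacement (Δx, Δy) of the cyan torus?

(-1.4, -0.2)

The cyan torus was at about (6.5, 6.5) and moved to about (5.1, 6.3).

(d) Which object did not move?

the magenta cylinder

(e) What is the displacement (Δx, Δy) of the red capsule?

(0.9, 1.2)

From the two frames, the red capsule sits at roughly (1.8, 3.0) before and (2.7, 4.2) after.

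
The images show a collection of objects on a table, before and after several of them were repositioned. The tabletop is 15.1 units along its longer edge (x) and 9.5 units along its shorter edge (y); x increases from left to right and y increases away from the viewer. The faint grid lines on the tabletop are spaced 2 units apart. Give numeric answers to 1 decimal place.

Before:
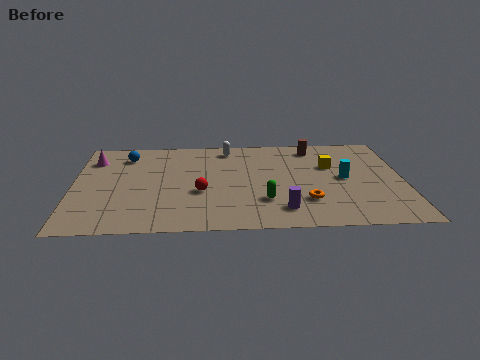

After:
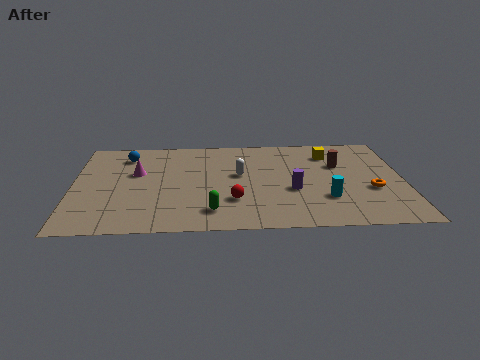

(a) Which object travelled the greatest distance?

the orange torus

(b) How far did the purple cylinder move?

2.0

From (9.5, 1.8) to (10.0, 3.7), the purple cylinder covered √(0.5² + 1.9²) ≈ 2.0 units.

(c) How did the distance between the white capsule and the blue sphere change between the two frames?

+0.9

The distance was about 4.7 in the first image and 5.6 in the second, so they moved 0.9 units further apart.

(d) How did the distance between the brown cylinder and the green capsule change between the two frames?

+1.5

They were about 5.9 units apart before and 7.4 after — 1.5 units further apart.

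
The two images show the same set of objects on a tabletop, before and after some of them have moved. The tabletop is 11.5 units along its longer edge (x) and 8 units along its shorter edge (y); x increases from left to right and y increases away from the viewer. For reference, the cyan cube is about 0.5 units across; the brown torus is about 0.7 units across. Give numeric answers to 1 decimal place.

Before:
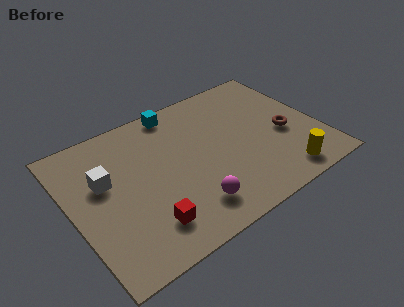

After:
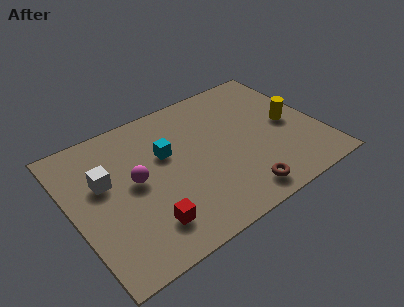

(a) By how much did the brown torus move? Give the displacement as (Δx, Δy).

(-2.7, -2.3)

The brown torus started near (9.9, 3.4) and ended near (7.2, 1.1).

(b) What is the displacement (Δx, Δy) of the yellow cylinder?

(0.9, 2.8)

From the two frames, the yellow cylinder sits at roughly (9.3, 1.1) before and (10.2, 3.9) after.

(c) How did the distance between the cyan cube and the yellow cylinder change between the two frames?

-1.4

They were about 7.2 units apart before and 5.8 after — 1.4 units closer together.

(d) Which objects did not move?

the white cube and the red cube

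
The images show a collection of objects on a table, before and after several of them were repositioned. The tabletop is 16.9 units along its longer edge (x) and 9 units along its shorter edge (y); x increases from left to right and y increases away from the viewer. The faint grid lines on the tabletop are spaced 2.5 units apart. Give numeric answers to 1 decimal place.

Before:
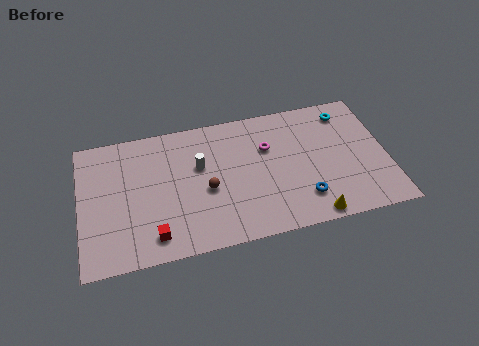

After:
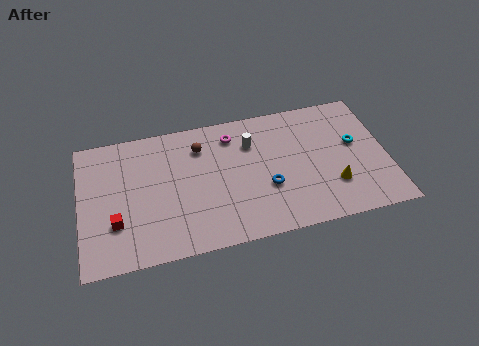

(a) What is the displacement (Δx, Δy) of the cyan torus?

(0.3, -2.3)

The cyan torus was at about (14.9, 7.5) and moved to about (15.2, 5.2).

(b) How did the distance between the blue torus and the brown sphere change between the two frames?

-0.5

They were about 5.5 units apart before and 5.0 after — 0.5 units closer together.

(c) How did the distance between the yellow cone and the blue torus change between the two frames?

+2.3

The distance was about 1.4 in the first image and 3.7 in the second, so they moved 2.3 units further apart.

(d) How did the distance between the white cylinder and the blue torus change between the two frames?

-3.2

The distance was about 6.5 in the first image and 3.3 in the second, so they moved 3.2 units closer together.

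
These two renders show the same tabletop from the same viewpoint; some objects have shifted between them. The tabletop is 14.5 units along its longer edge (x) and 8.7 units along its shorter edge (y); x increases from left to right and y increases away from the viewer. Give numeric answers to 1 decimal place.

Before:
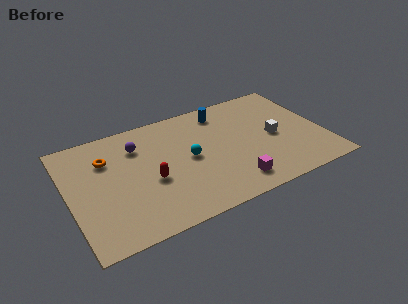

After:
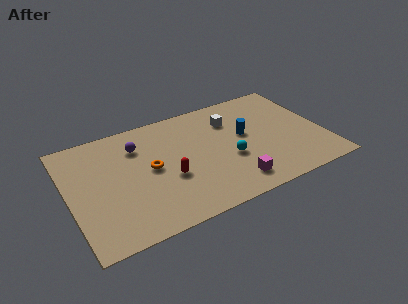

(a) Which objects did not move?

the magenta cube and the purple sphere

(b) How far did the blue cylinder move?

2.6

The blue cylinder moved from about (9.1, 7.3) to (10.1, 4.9), a distance of √(1.0² + 2.4²) ≈ 2.6.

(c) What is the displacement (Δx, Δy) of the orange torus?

(2.3, -1.7)

The orange torus started near (2.3, 6.2) and ended near (4.6, 4.5).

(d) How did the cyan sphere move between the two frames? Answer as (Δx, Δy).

(2.2, -1.0)

From the two frames, the cyan sphere sits at roughly (6.8, 4.4) before and (9.0, 3.4) after.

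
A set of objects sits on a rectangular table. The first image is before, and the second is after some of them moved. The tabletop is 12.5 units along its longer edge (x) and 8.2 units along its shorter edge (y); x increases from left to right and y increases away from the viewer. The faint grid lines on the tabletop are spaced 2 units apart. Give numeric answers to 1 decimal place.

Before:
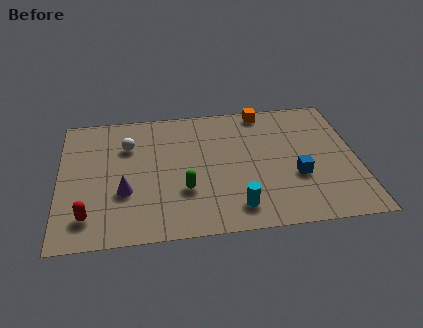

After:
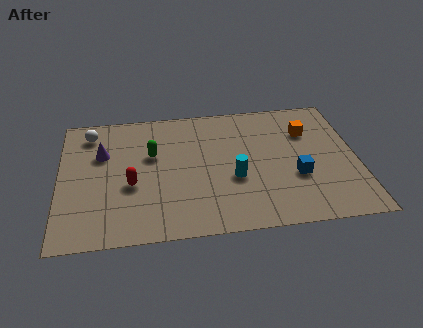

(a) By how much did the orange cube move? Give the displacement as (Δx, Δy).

(1.8, -1.6)

From the two frames, the orange cube sits at roughly (8.7, 7.4) before and (10.5, 5.8) after.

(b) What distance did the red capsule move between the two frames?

2.5

From (1.2, 1.6) to (3.0, 3.3), the red capsule covered √(1.8² + 1.7²) ≈ 2.5 units.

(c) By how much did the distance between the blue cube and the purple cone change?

+1.2

The distance was about 7.2 in the first image and 8.4 in the second, so they moved 1.2 units further apart.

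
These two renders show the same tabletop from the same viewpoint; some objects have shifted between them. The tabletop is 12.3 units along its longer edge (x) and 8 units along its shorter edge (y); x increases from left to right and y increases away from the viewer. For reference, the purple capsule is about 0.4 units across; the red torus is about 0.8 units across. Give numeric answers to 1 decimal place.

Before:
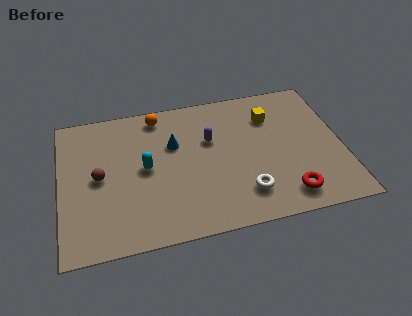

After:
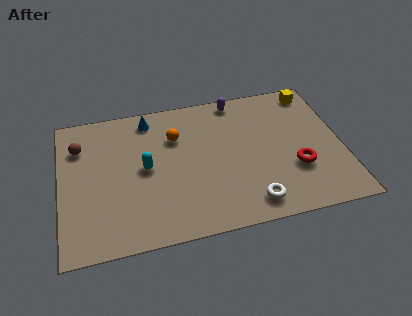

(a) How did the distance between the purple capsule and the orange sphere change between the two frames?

+0.3

The distance was about 2.9 in the first image and 3.2 in the second, so they moved 0.3 units further apart.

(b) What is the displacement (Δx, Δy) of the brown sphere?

(-0.8, 1.9)

The brown sphere was at about (1.7, 4.0) and moved to about (0.9, 5.9).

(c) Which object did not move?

the cyan capsule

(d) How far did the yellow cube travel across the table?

2.3

From (9.3, 5.9) to (11.3, 7.0), the yellow cube covered √(2.0² + 1.1²) ≈ 2.3 units.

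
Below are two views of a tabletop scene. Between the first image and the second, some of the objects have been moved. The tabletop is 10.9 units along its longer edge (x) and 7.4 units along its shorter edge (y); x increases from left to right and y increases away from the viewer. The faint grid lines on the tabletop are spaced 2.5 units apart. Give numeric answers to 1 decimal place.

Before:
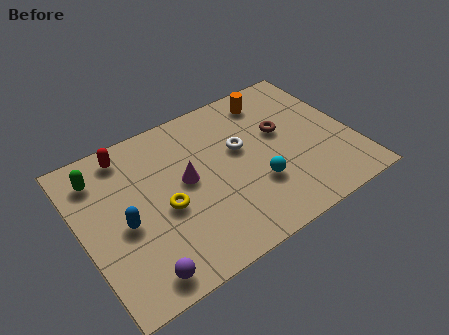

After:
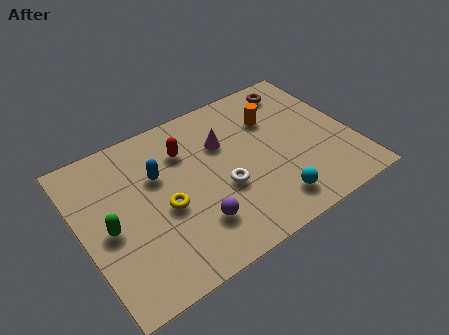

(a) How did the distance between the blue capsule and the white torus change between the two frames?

-2.0

Before: roughly 5.0 units apart; after: 3.0. That's 2.0 units closer together.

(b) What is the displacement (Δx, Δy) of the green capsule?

(0.0, -2.5)

The green capsule started near (1.0, 5.9) and ended near (1.0, 3.4).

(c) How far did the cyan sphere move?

1.2

From (6.8, 2.4) to (7.2, 1.3), the cyan sphere covered √(0.4² + 1.1²) ≈ 1.2 units.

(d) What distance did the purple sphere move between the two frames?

2.6

From (1.8, 0.9) to (4.2, 1.9), the purple sphere covered √(2.4² + 1.0²) ≈ 2.6 units.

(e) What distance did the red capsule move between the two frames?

2.4

From (2.2, 6.4) to (4.4, 5.4), the red capsule covered √(2.2² + 1.0²) ≈ 2.4 units.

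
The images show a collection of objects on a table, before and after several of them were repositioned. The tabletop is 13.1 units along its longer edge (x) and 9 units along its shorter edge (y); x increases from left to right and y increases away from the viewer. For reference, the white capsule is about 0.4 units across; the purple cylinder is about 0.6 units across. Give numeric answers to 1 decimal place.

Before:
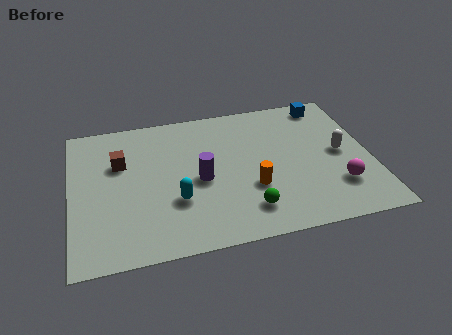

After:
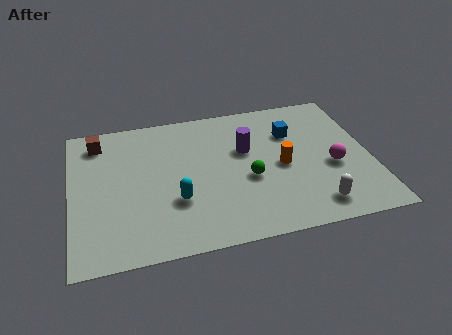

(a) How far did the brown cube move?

1.8

The brown cube moved from about (2.2, 5.9) to (1.3, 7.5), a distance of √(0.9² + 1.6²) ≈ 1.8.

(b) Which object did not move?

the cyan capsule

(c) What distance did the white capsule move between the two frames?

3.4

From (11.8, 4.5) to (10.4, 1.4), the white capsule covered √(1.4² + 3.1²) ≈ 3.4 units.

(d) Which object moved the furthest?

the white capsule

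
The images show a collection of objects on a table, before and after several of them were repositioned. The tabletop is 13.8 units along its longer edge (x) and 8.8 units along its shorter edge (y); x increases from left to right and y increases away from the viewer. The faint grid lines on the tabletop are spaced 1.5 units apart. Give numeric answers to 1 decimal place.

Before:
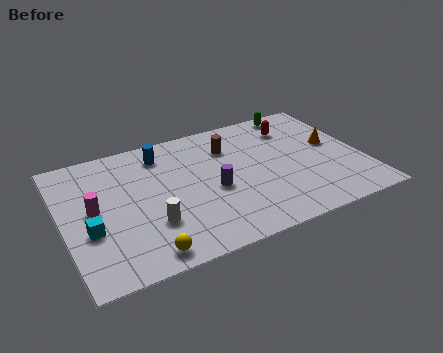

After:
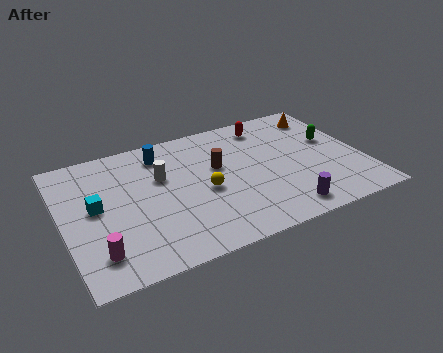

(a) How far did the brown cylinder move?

1.4

The brown cylinder moved from about (7.9, 6.5) to (7.2, 5.3), a distance of √(0.7² + 1.2²) ≈ 1.4.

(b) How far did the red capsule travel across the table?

1.3

The red capsule moved from about (11.0, 6.8) to (9.8, 7.4), a distance of √(1.2² + 0.6²) ≈ 1.3.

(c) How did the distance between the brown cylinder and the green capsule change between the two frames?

+1.6

They were about 3.8 units apart before and 5.4 after — 1.6 units further apart.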